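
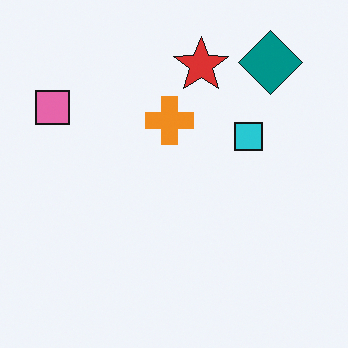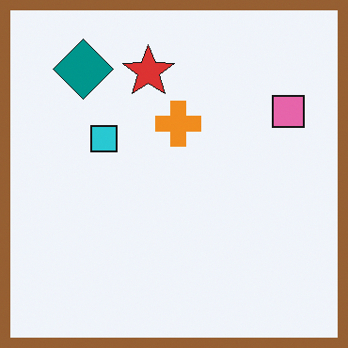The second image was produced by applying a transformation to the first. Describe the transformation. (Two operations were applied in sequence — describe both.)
Flipped horizontally (left ↔ right), then framed with a brown border.

The pink square is in the top-left of the first image and the top-right of the second — shapes on opposite sides of the vertical midline have swapped in a mirror flip. A solid brown frame runs around the edge of the second image, with the content slightly shrunk inside it.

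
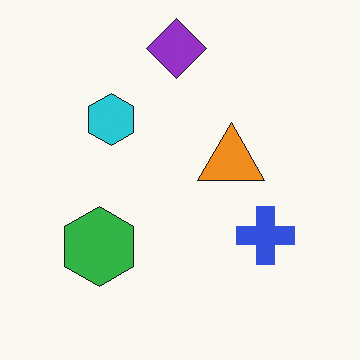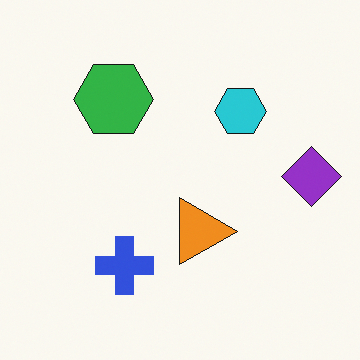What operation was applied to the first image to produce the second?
The image was rotated 90° clockwise.

The purple diamond sits in the top of the first image and the right of the second — consistent with a whole-image 90° clockwise rotation.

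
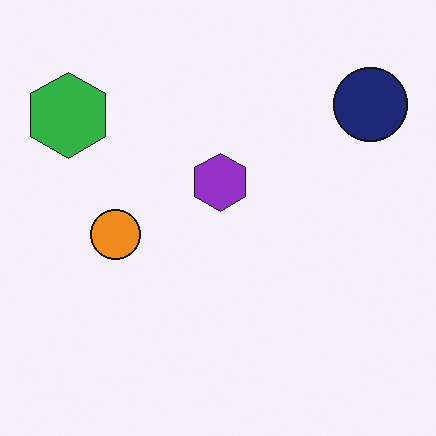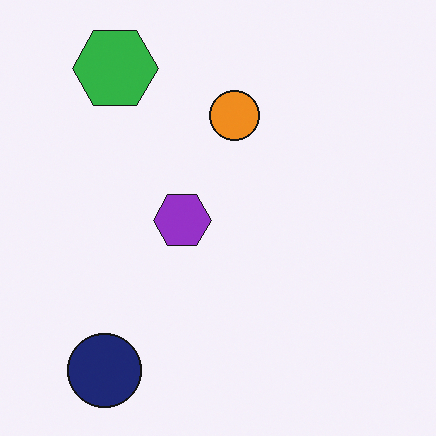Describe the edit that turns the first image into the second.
This is the original image transposed (reflected across the top-left ↔ bottom-right diagonal).

Shapes have swapped their row and column positions — what was in the top-right is now in the bottom-left — a diagonal reflection.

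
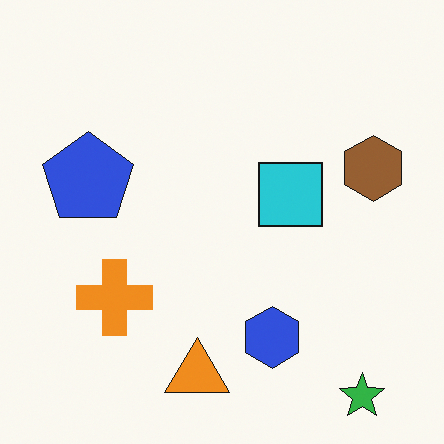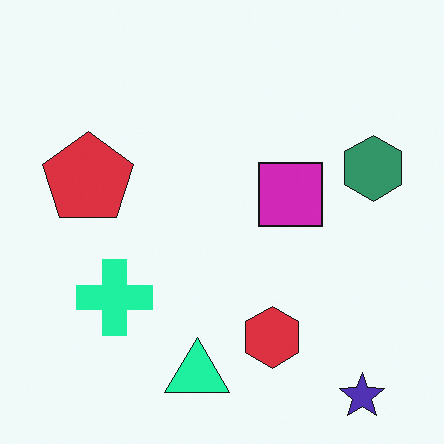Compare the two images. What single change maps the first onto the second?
The image was hue-shifted through roughly a third of the color wheel.

Every shape's color has rotated by the same amount around the hue wheel — a uniform hue shift.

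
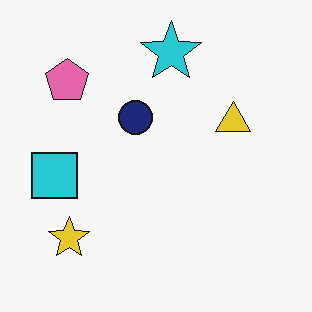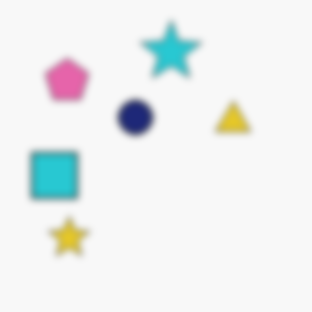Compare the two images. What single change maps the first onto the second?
The transformation is: moderately blurred.

Shape edges and outlines are uniformly softened across the whole image.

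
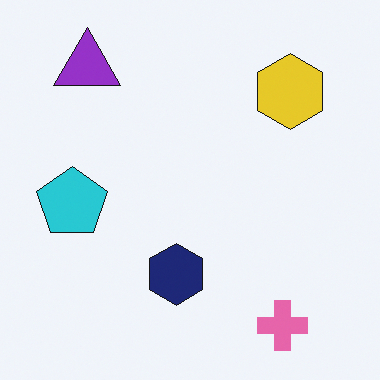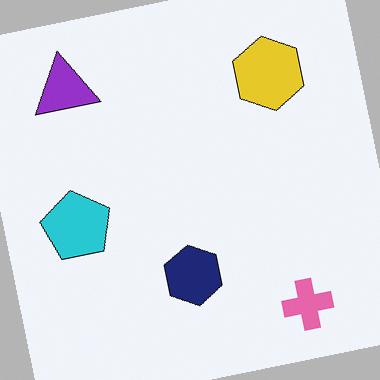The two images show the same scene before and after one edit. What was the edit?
The transformation is: rotated counter-clockwise by a few degrees.

Every shape is tilted by the same angle and the image corners show triangular fill wedges — a whole-image rotation by a non-right angle.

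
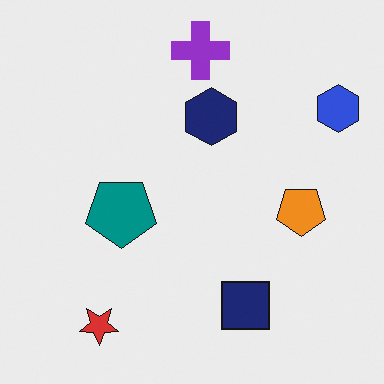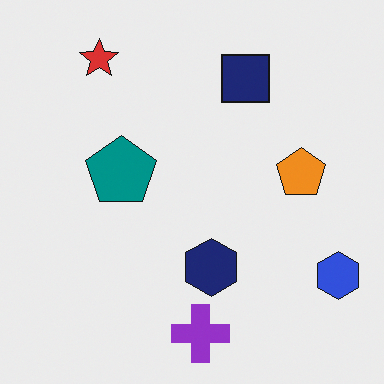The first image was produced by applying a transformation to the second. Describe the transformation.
It was flipped vertically (top ↔ bottom).

The purple cross is in the bottom of the second image and the top of the first — shapes on opposite sides of the horizontal midline have swapped in a mirror flip.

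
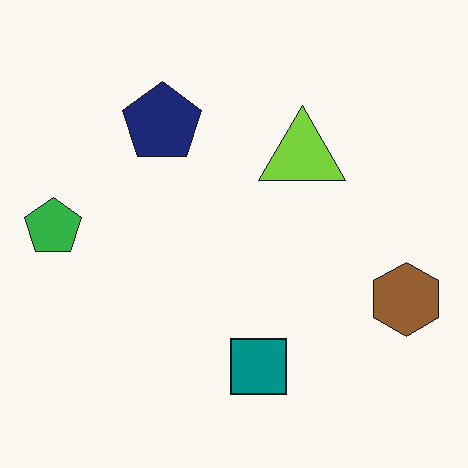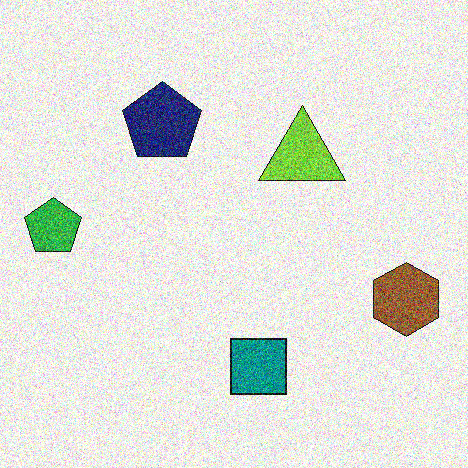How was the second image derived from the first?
The transformation is: degraded with strong gaussian noise.

Random speckle covers the whole image, including the flat background.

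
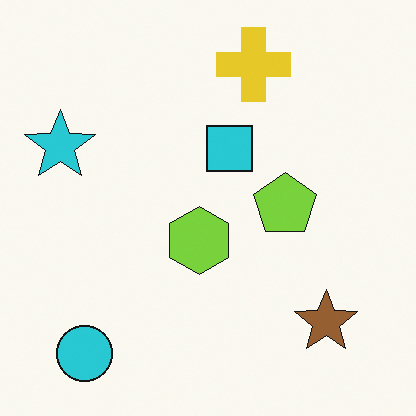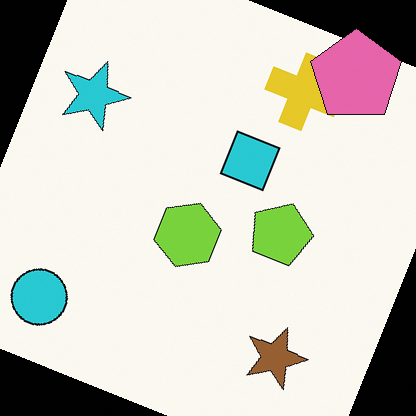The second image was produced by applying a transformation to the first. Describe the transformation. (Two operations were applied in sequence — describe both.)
It was rotated clockwise by a moderate amount, then overlaid with an additional pink pentagon.

Every shape is tilted by the same angle and the image corners show triangular fill wedges — a whole-image rotation by a non-right angle. A pink pentagon appears in the second image that is absent from the first.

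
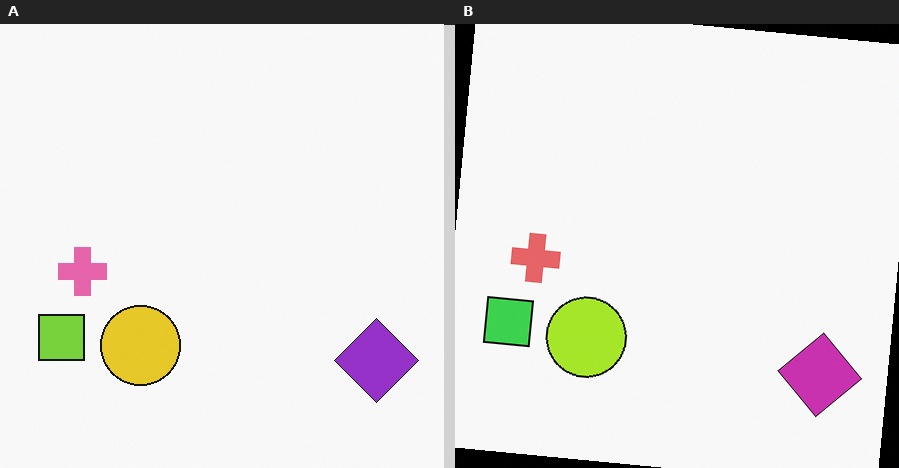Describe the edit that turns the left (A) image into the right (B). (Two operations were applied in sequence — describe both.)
The image was hue-shifted slightly, then rotated clockwise by a small amount.

Every shape's color has rotated by the same amount around the hue wheel — a uniform hue shift. Every shape is tilted by the same angle and the image corners show triangular fill wedges — a whole-image rotation by a non-right angle.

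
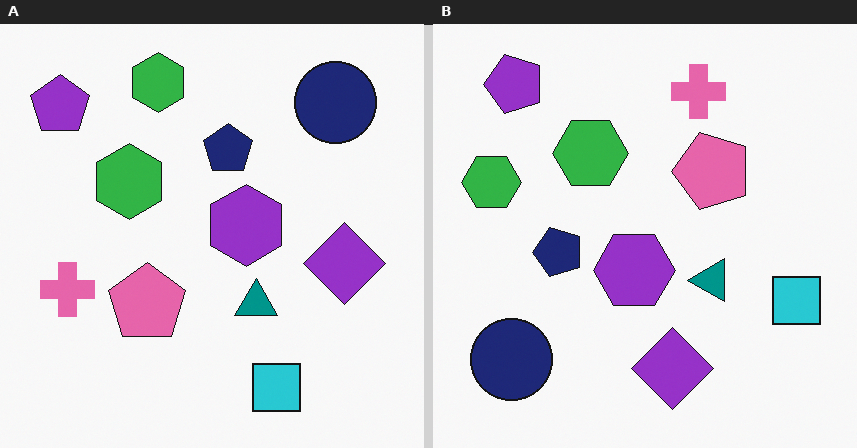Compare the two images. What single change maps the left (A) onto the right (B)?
The image was transposed (reflected across the top-left ↔ bottom-right diagonal).

Shapes have swapped their row and column positions — what was in the top-right is now in the bottom-left — a diagonal reflection.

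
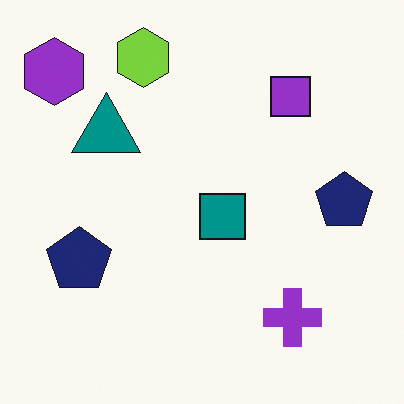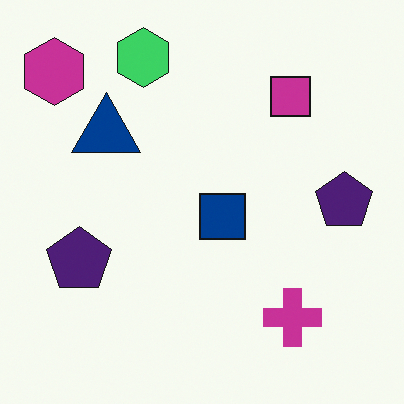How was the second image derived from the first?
It was hue-shifted slightly.

Every shape's color has rotated by the same amount around the hue wheel — a uniform hue shift.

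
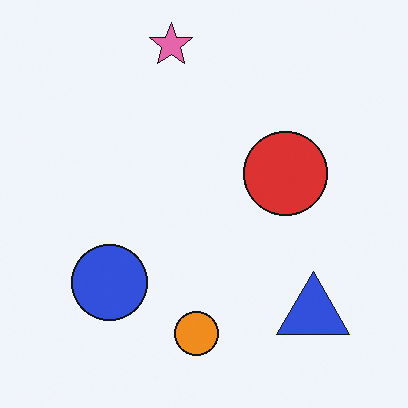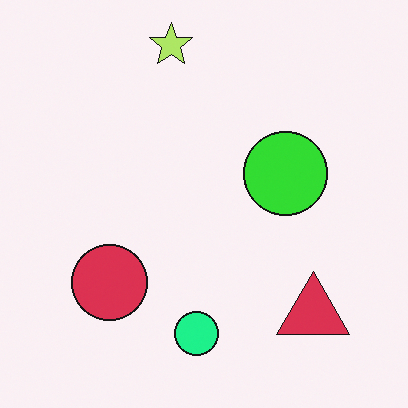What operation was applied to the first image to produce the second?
The second image is the first hue-shifted by a moderate amount.

Every shape's color has rotated by the same amount around the hue wheel — a uniform hue shift.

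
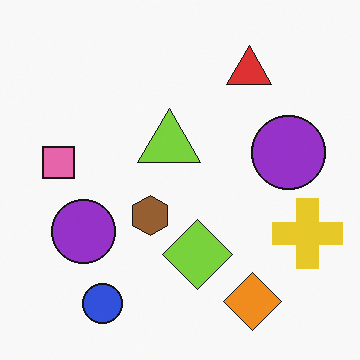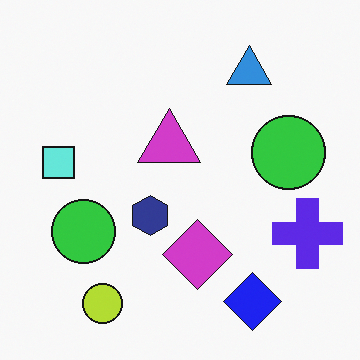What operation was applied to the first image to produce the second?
This is the original image hue-shifted by a large amount.

Every shape's color has rotated by the same amount around the hue wheel — a uniform hue shift.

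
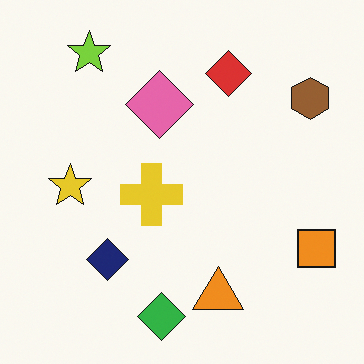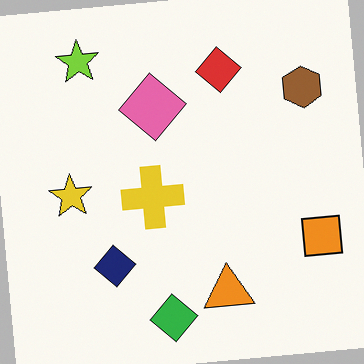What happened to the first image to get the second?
The second image is the first rotated counter-clockwise by a few degrees.

Every shape is tilted by the same angle and the image corners show triangular fill wedges — a whole-image rotation by a non-right angle.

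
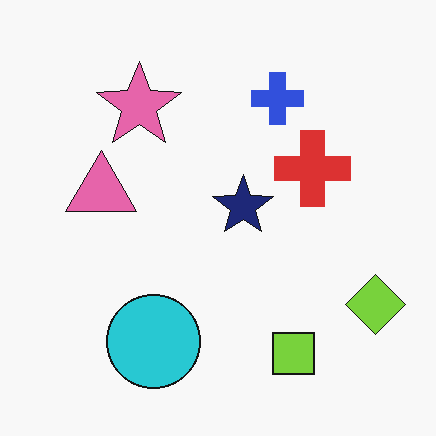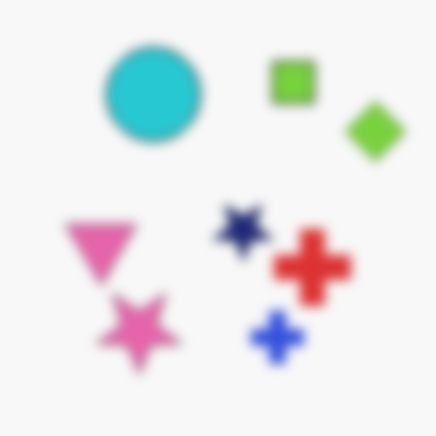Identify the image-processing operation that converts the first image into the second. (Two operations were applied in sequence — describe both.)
It was flipped vertically (top ↔ bottom), then strongly gaussian-blurred.

The lime square is in the bottom-right of the first image and the top-right of the second — shapes on opposite sides of the horizontal midline have swapped in a mirror flip. Shape edges and outlines are uniformly softened across the whole image.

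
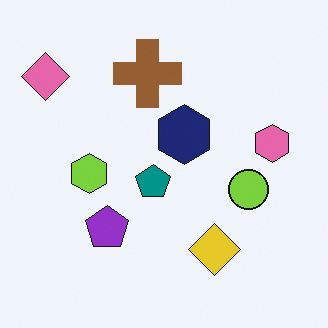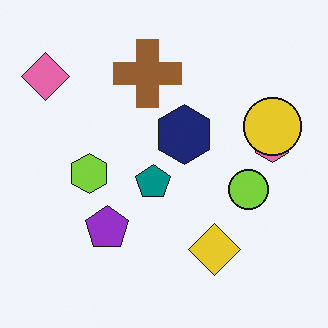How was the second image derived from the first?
This is the original image overlaid with an additional yellow circle.

A yellow circle appears in the second image that is absent from the first.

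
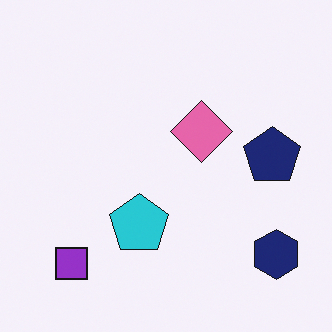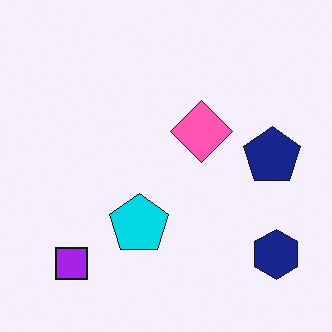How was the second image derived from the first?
The image was slightly oversaturated.

All colors are more vivid — a global saturation change.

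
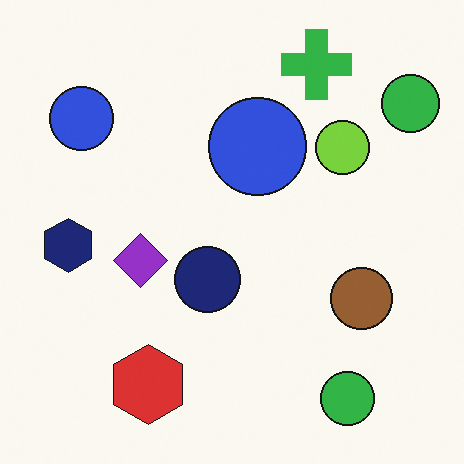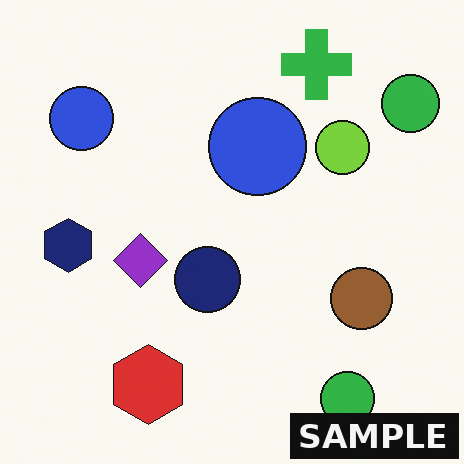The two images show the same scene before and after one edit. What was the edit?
The transformation is: watermarked with the text "SAMPLE" in the lower-right corner.

A dark label reading "SAMPLE" appears in the lower-right corner.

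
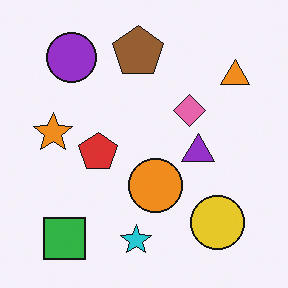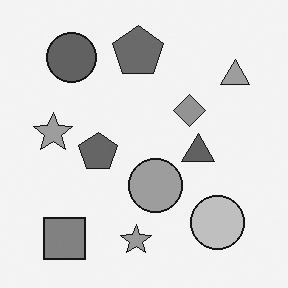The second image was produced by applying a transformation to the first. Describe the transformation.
It was converted to grayscale.

All color is removed — every shape is now a shade of grey.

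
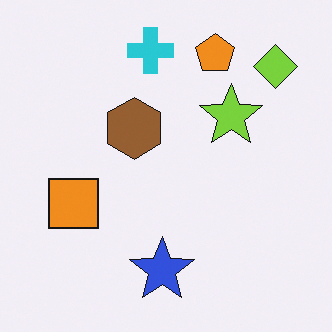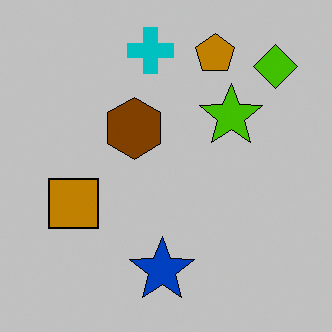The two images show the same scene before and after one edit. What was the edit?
This is the original image heavily posterized to just a handful of flat colors.

Each flat color has snapped to a coarser quantized level — most visibly, the near-white background has dropped to a flat grey.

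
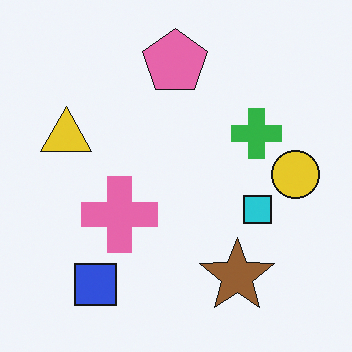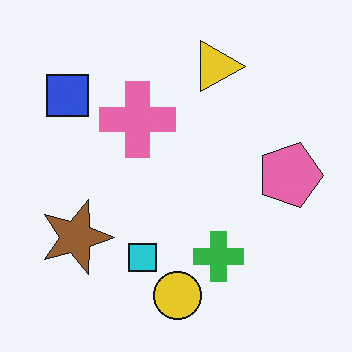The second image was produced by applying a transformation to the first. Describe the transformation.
It was rotated 90° clockwise.

The blue square sits in the bottom-left of the first image and the top-left of the second — consistent with a whole-image 90° clockwise rotation.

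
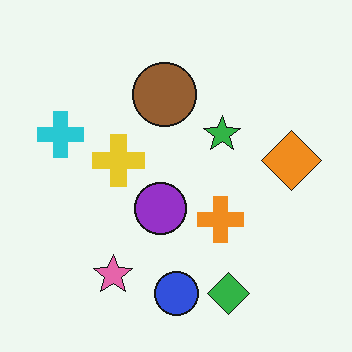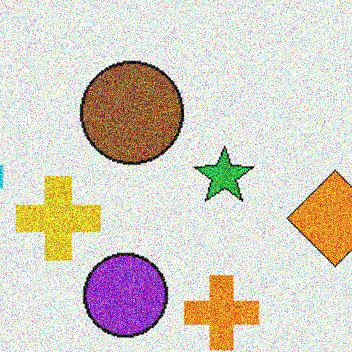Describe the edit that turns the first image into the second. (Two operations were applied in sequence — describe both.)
This is the original image cropped slightly and scaled back up, then degraded with strong gaussian noise.

The visible shapes are larger and the field of view is narrower; shapes near the original edges may be partly or wholly outside the frame — a crop-and-rescale. Random speckle covers the whole image, including the flat background.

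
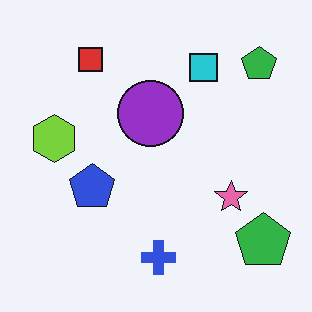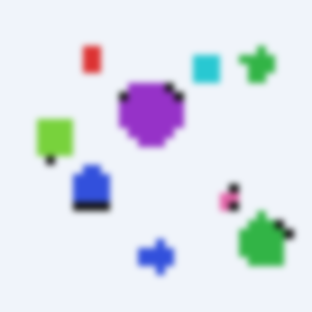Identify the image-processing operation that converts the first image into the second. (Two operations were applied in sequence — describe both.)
It was coarsely pixelated, then moderately blurred.

Shapes are reduced to large square blocks; fine edges and outlines are lost — a downscale-then-upscale (mosaic) effect. Shape edges and outlines are uniformly softened across the whole image.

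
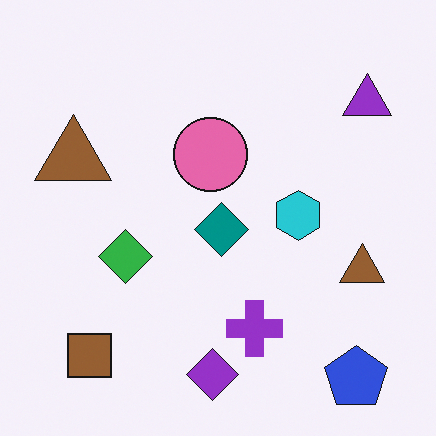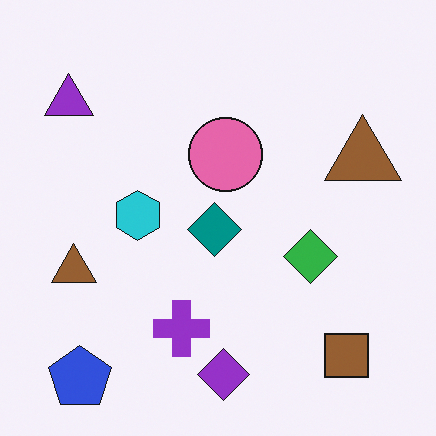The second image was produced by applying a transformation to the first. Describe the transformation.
The second image is the first flipped horizontally (left ↔ right).

The purple triangle is in the top-right of the first image and the top-left of the second — shapes on opposite sides of the vertical midline have swapped in a mirror flip.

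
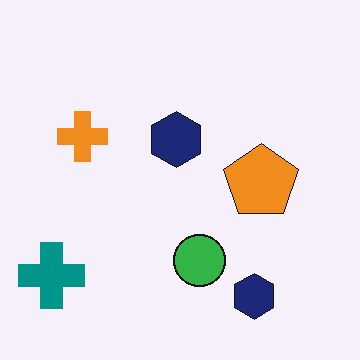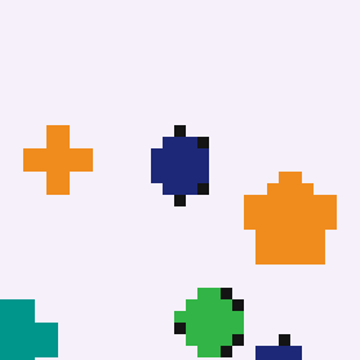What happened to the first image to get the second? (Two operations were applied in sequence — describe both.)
The image was heavily pixelated into large blocks, then cropped slightly and scaled back up.

Shapes are reduced to large square blocks; fine edges and outlines are lost — a downscale-then-upscale (mosaic) effect. The visible shapes are larger and the field of view is narrower; shapes near the original edges may be partly or wholly outside the frame — a crop-and-rescale.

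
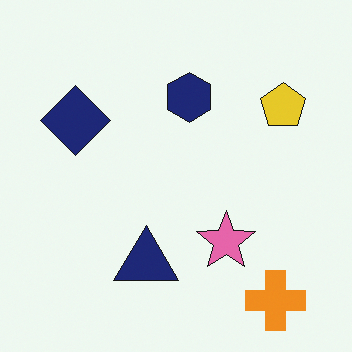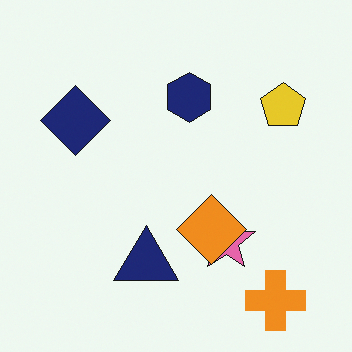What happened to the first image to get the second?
It was overlaid with an additional orange diamond.

An orange diamond appears in the second image that is absent from the first.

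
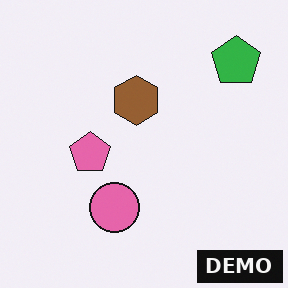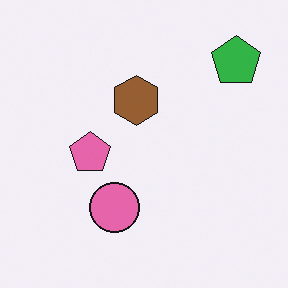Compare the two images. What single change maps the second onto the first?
Watermarked with the text "DEMO" in the lower-right corner.

A dark label reading "DEMO" appears in the lower-right corner.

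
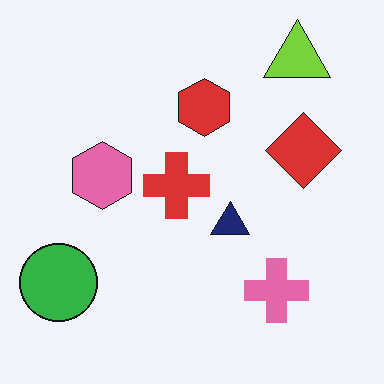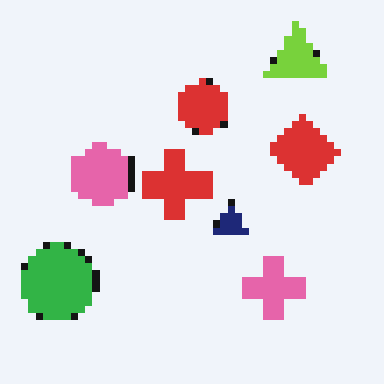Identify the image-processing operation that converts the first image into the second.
Moderately pixelated.

Shapes are reduced to large square blocks; fine edges and outlines are lost — a downscale-then-upscale (mosaic) effect.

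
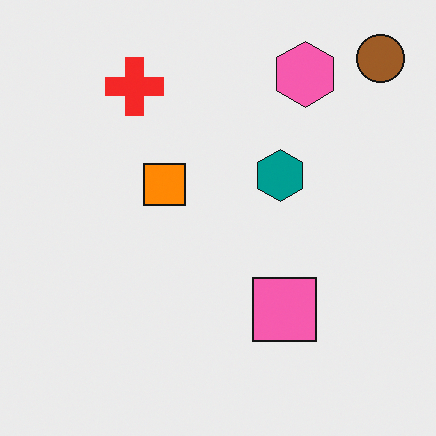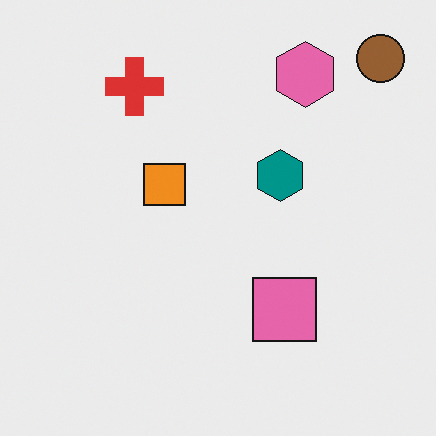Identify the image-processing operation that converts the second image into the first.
The image was slightly oversaturated.

All colors are more vivid — a global saturation change.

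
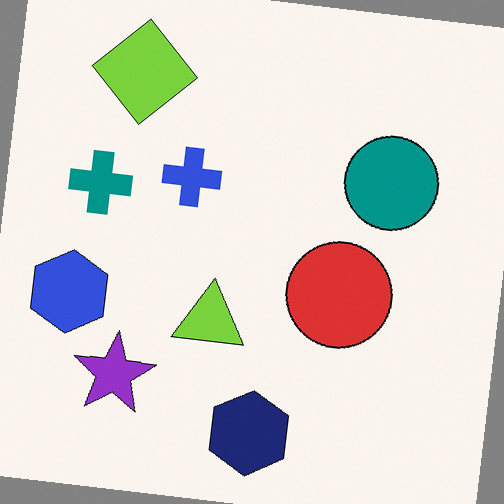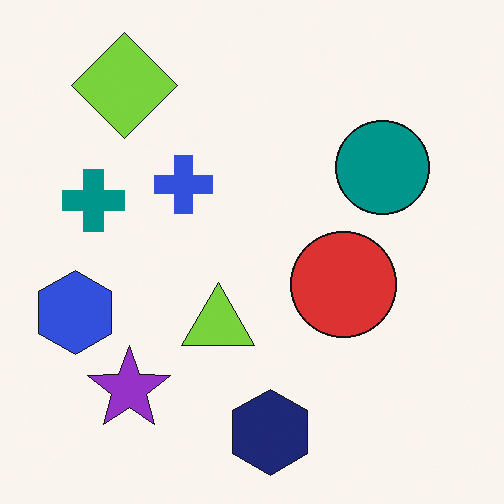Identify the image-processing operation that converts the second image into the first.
Rotated clockwise by a small amount.

Every shape is tilted by the same angle and the image corners show triangular fill wedges — a whole-image rotation by a non-right angle.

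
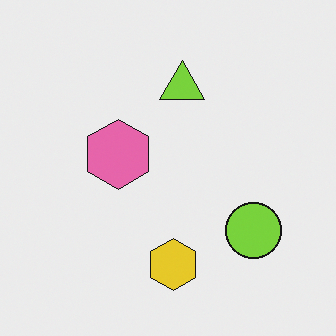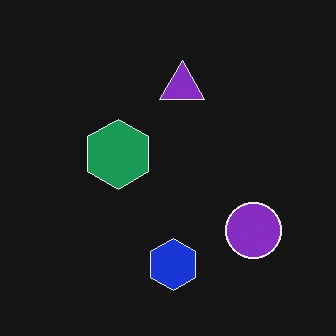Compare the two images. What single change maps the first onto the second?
Color-inverted (negative).

The light background has become dark and every shape's color is its complement — a photographic negative.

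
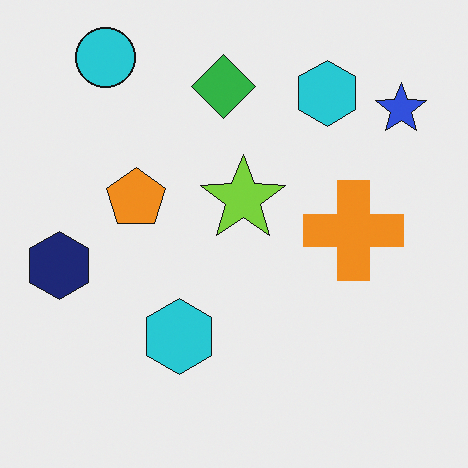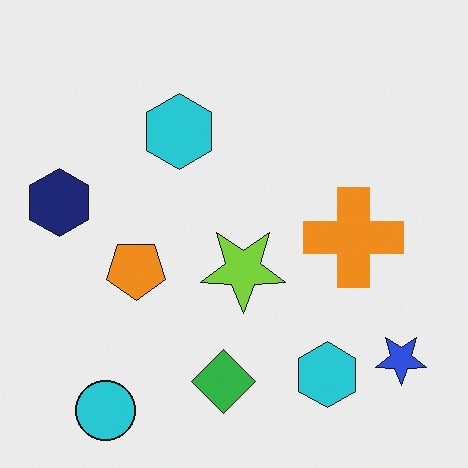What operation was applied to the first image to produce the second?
The image was flipped vertically (top ↔ bottom).

The cyan circle is in the top-left of the first image and the bottom-left of the second — shapes on opposite sides of the horizontal midline have swapped in a mirror flip.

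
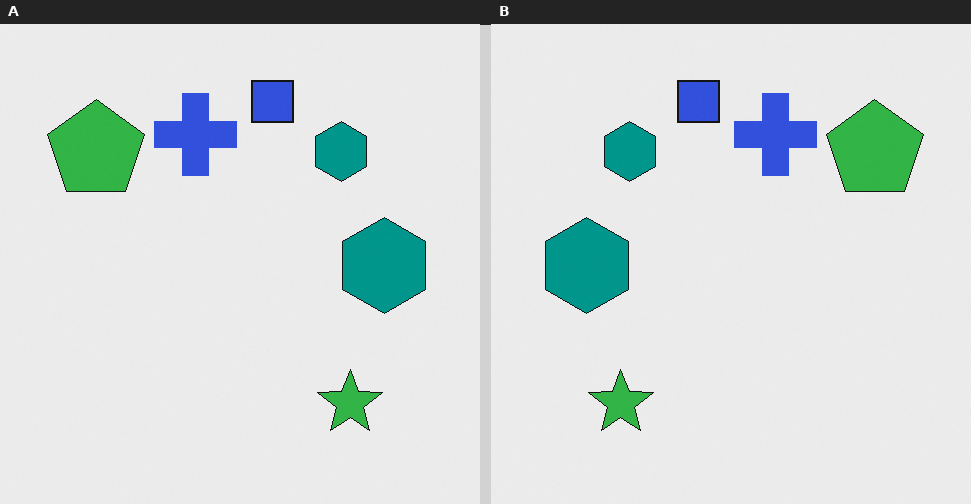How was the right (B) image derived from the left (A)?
The transformation is: flipped horizontally (left ↔ right).

The green pentagon is in the top-left of the left (A) image and the top-right of the right (B) — shapes on opposite sides of the vertical midline have swapped in a mirror flip.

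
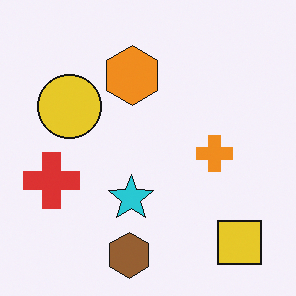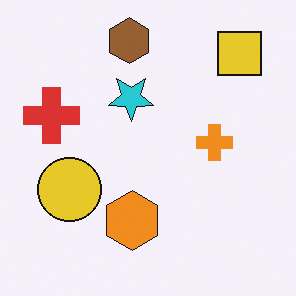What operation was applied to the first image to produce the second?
It was flipped vertically (top ↔ bottom).

The brown hexagon is in the bottom of the first image and the top of the second — shapes on opposite sides of the horizontal midline have swapped in a mirror flip.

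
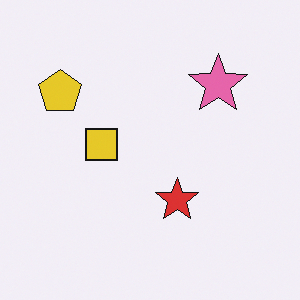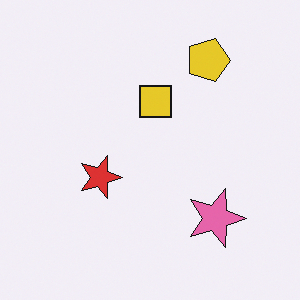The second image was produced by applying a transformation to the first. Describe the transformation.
The image was rotated 90° clockwise.

The yellow pentagon sits in the top-left of the first image and the top-right of the second — consistent with a whole-image 90° clockwise rotation.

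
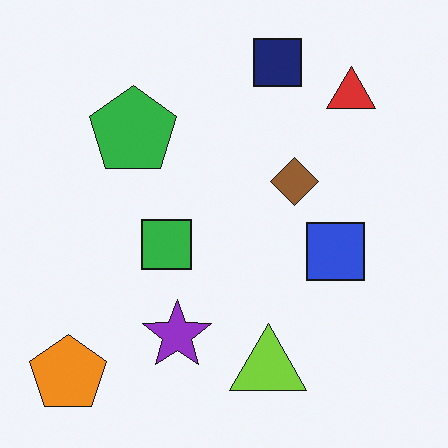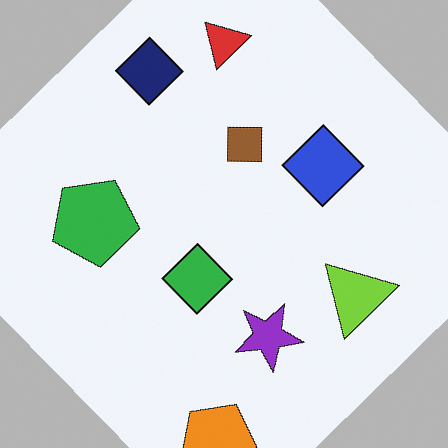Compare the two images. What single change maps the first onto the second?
Rotated counter-clockwise by a large amount — several tens of degrees.

Every shape is tilted by the same angle and the image corners show triangular fill wedges — a whole-image rotation by a non-right angle.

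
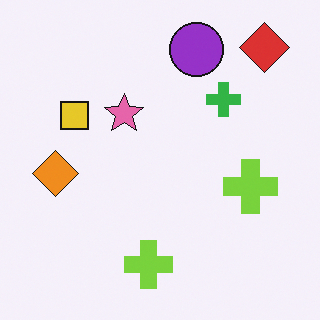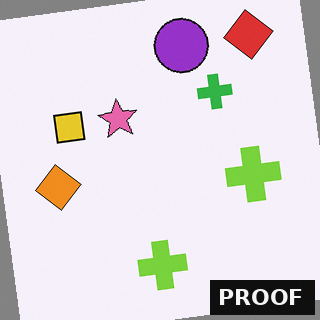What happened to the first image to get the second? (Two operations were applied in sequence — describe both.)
It was rotated counter-clockwise by a few degrees, then watermarked with the text "PROOF" in the lower-right corner.

Every shape is tilted by the same angle and the image corners show triangular fill wedges — a whole-image rotation by a non-right angle. A dark label reading "PROOF" appears in the lower-right corner.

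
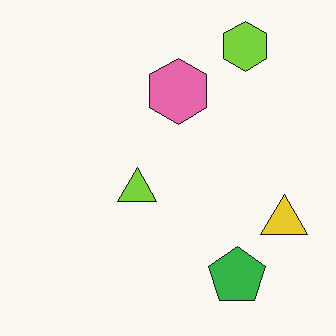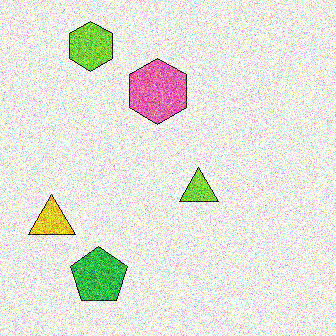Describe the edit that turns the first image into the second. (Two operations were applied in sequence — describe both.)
This is the original image flipped horizontally (left ↔ right), then degraded with a thick layer of grain.

The yellow triangle is in the right of the first image and the left of the second — shapes on opposite sides of the vertical midline have swapped in a mirror flip. Random speckle covers the whole image, including the flat background.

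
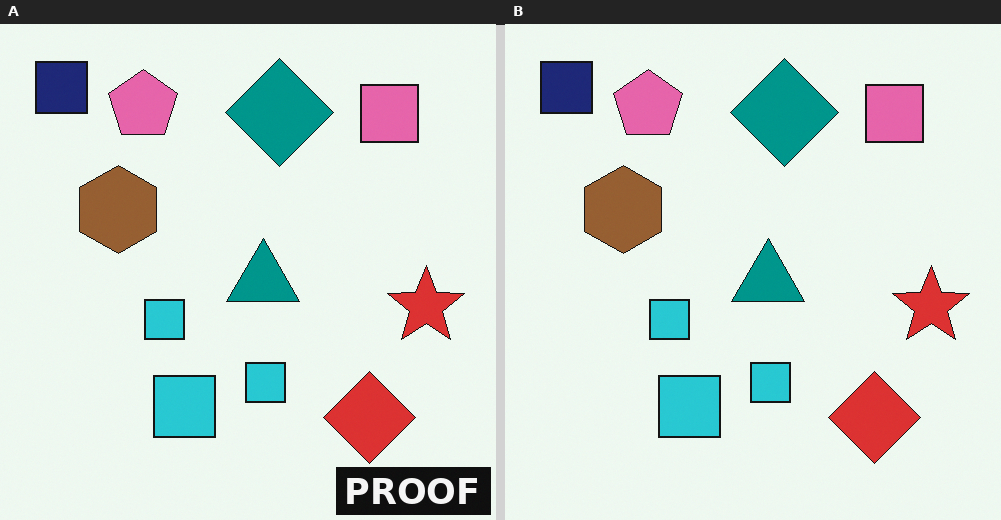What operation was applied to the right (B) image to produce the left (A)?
The transformation is: watermarked with the text "PROOF" in the lower-right corner.

A dark label reading "PROOF" appears in the lower-right corner.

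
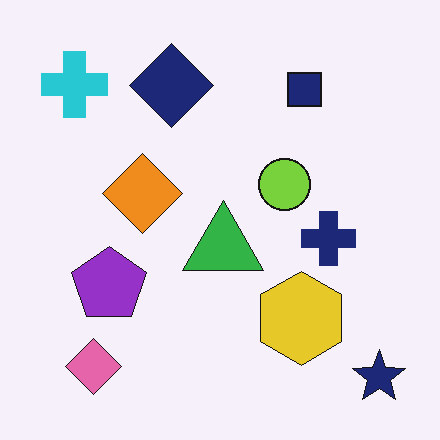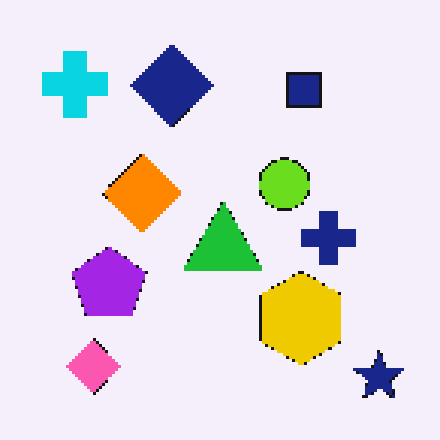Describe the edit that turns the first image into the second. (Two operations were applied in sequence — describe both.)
The second image is the first lightly pixelated (a mild mosaic effect), then slightly oversaturated.

Shapes are reduced to large square blocks; fine edges and outlines are lost — a downscale-then-upscale (mosaic) effect. All colors are more vivid — a global saturation change.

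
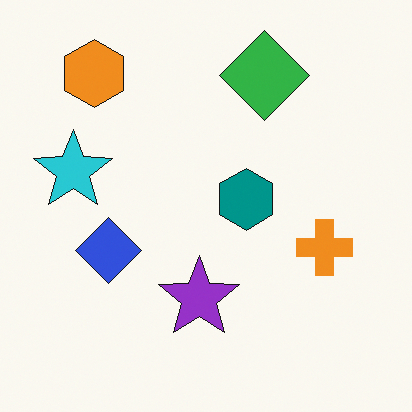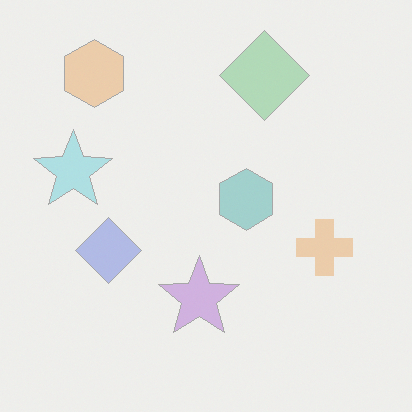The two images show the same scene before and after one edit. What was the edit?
Given much lower contrast.

Tones are pushed toward mid-grey across the whole image — a global contrast change.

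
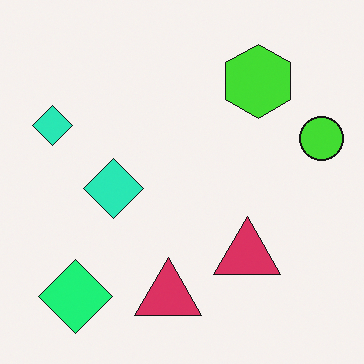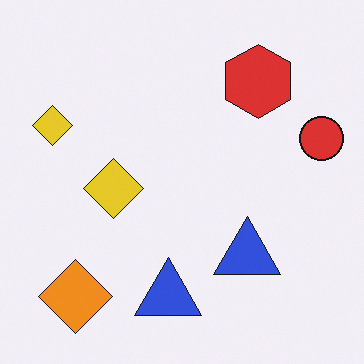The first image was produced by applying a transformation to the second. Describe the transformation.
Hue-shifted noticeably.

Every shape's color has rotated by the same amount around the hue wheel — a uniform hue shift.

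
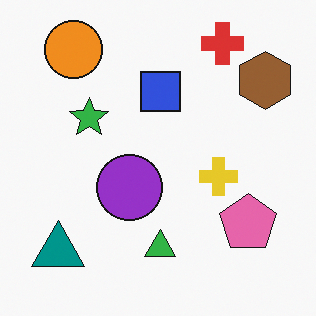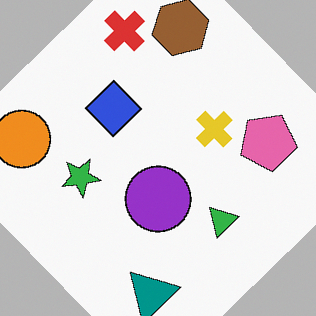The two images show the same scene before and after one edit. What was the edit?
The second image is the first rotated counter-clockwise by a large amount — several tens of degrees.

Every shape is tilted by the same angle and the image corners show triangular fill wedges — a whole-image rotation by a non-right angle.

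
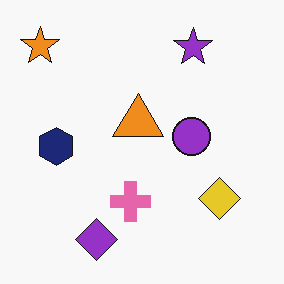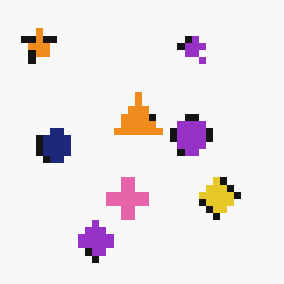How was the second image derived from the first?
The transformation is: moderately pixelated.

Shapes are reduced to large square blocks; fine edges and outlines are lost — a downscale-then-upscale (mosaic) effect.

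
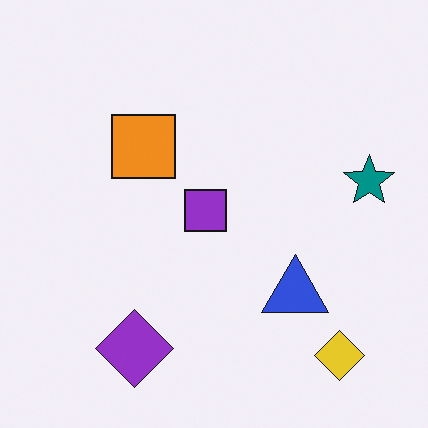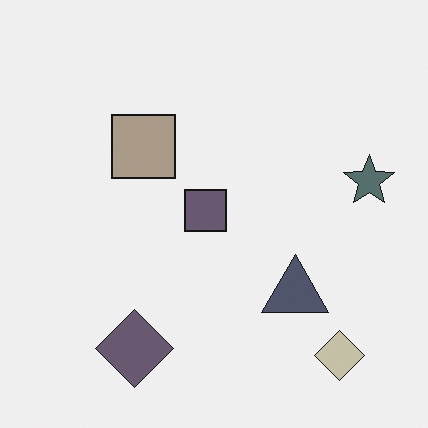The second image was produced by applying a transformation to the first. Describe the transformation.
This is the original image made much more muted (saturation change).

All colors are more muted and greyish — a global saturation change.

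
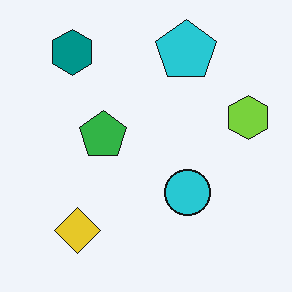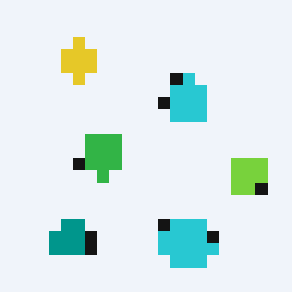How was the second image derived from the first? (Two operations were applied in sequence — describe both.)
It was flipped vertically (top ↔ bottom), then heavily pixelated into large blocks.

The cyan pentagon is in the top of the first image and the bottom of the second — shapes on opposite sides of the horizontal midline have swapped in a mirror flip. Shapes are reduced to large square blocks; fine edges and outlines are lost — a downscale-then-upscale (mosaic) effect.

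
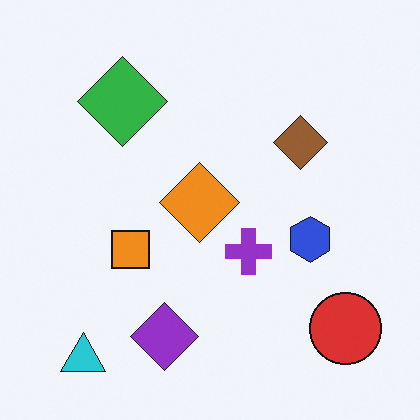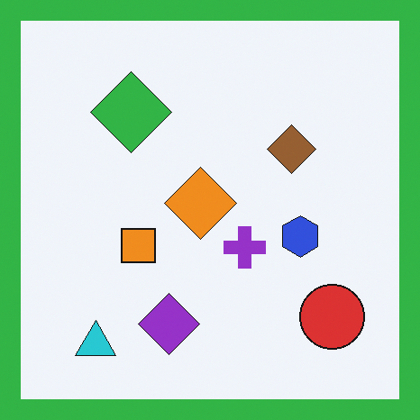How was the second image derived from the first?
The image was framed with a green border.

A solid green frame runs around the edge of the second image, with the content slightly shrunk inside it.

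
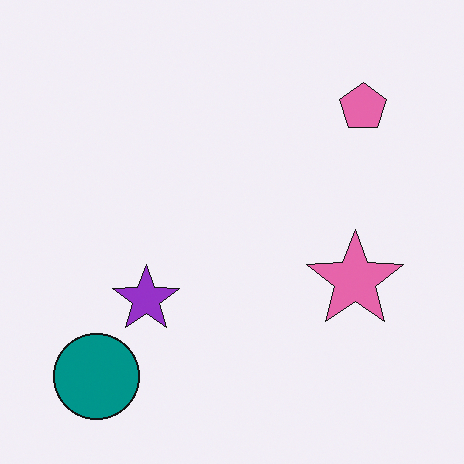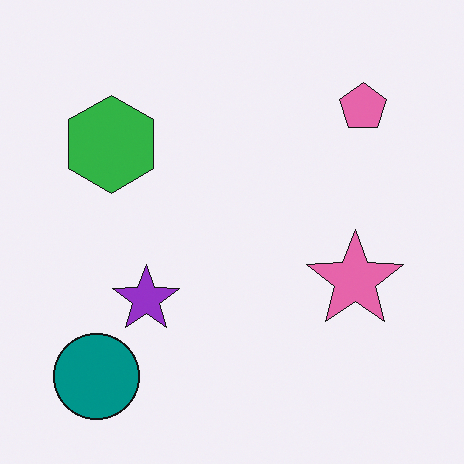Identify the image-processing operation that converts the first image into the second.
The transformation is: overlaid with an additional green hexagon.

A green hexagon appears in the second image that is absent from the first.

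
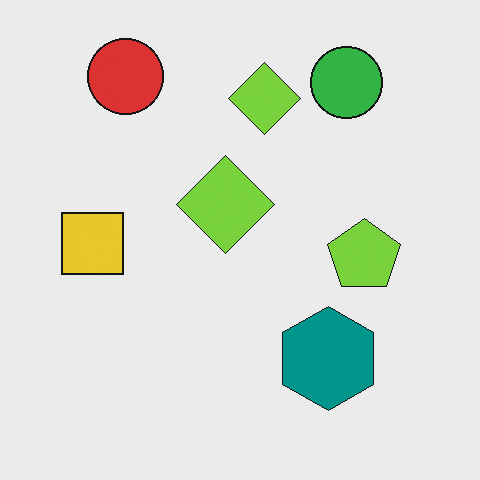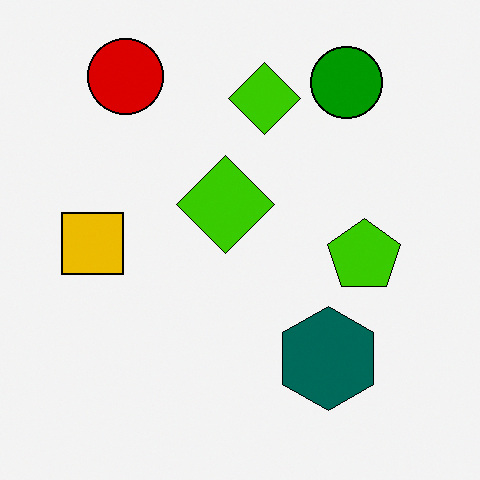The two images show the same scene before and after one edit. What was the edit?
The image was boosted in contrast.

Tones are pushed away from mid-grey across the whole image — a global contrast change.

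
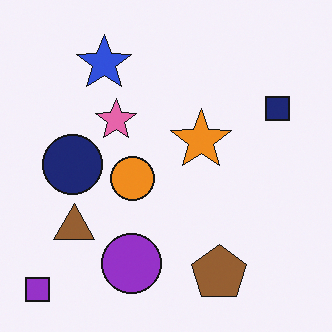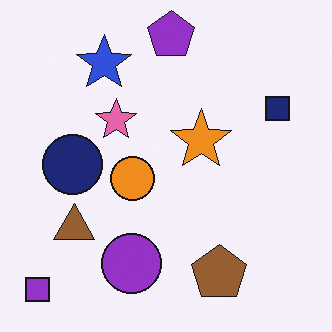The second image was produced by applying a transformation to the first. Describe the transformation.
The image was overlaid with an additional purple pentagon.

A purple pentagon appears in the second image that is absent from the first.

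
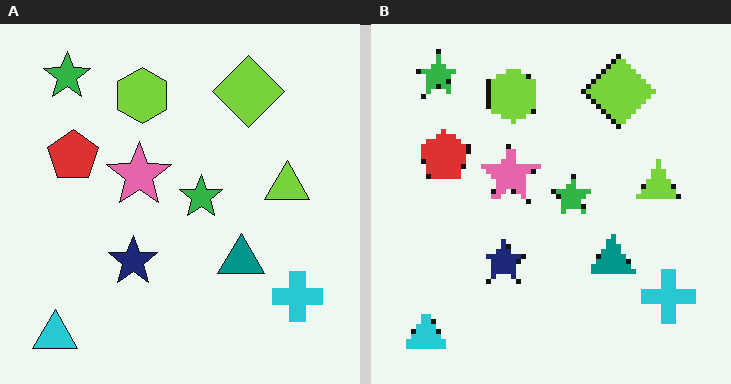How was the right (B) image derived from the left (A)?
The image was lightly pixelated (a mild mosaic effect).

Shapes are reduced to large square blocks; fine edges and outlines are lost — a downscale-then-upscale (mosaic) effect.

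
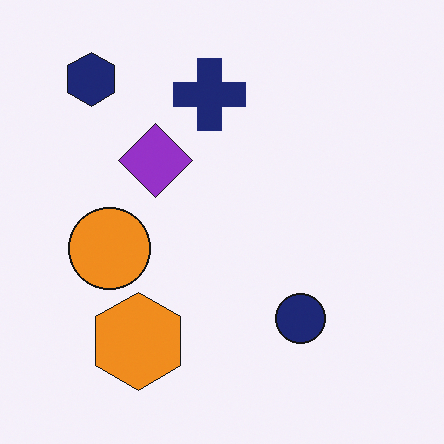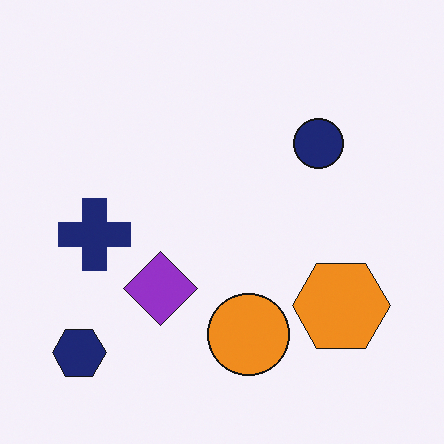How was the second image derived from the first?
The transformation is: rotated 90° counter-clockwise.

The navy hexagon sits in the top-left of the first image and the bottom-left of the second — consistent with a whole-image 90° counter-clockwise rotation.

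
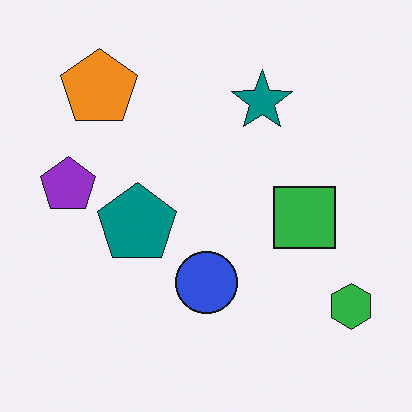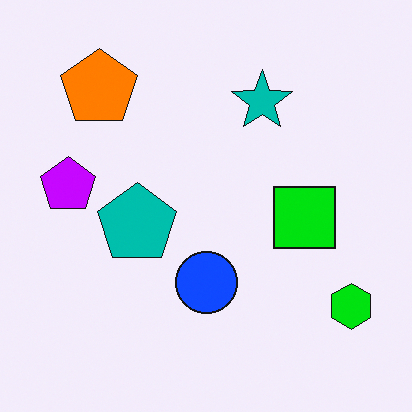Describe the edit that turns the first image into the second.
The transformation is: made much more vivid (saturation change).

All colors are more vivid — a global saturation change.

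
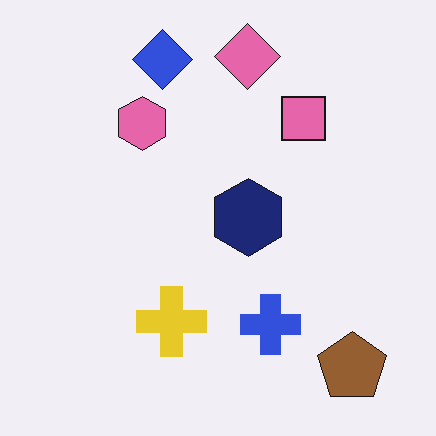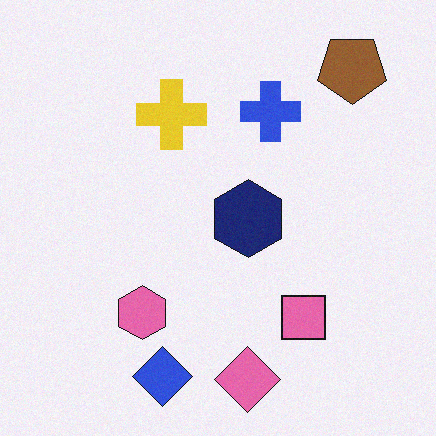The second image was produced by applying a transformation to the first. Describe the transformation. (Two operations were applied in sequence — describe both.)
The transformation is: flipped vertically (top ↔ bottom), then degraded with light additive noise.

The pink diamond is in the top of the first image and the bottom of the second — shapes on opposite sides of the horizontal midline have swapped in a mirror flip. Random speckle covers the whole image, including the flat background.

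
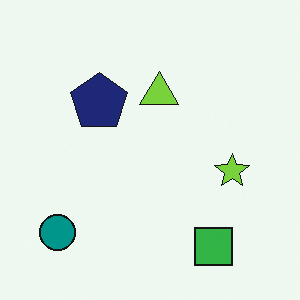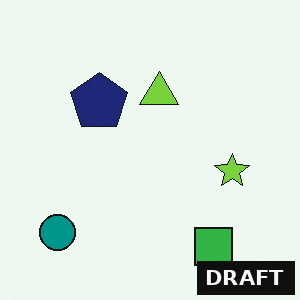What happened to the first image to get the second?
It was watermarked with the text "DRAFT" in the lower-right corner.

A dark label reading "DRAFT" appears in the lower-right corner.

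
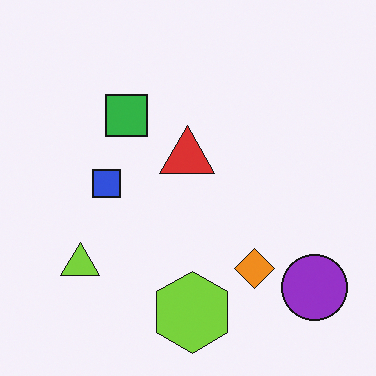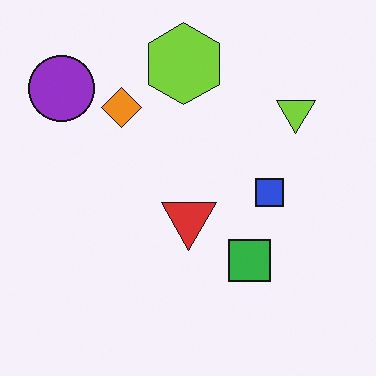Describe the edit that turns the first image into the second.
This is the original image rotated 180°.

The purple circle sits in the bottom-right of the first image and the top-left of the second — consistent with a whole-image 180° rotation.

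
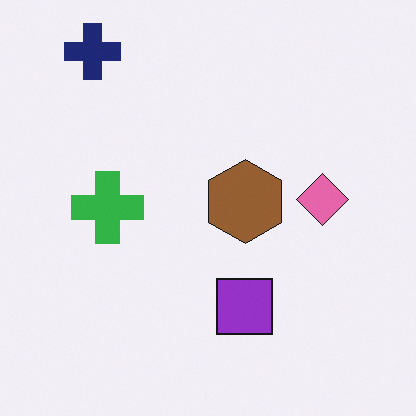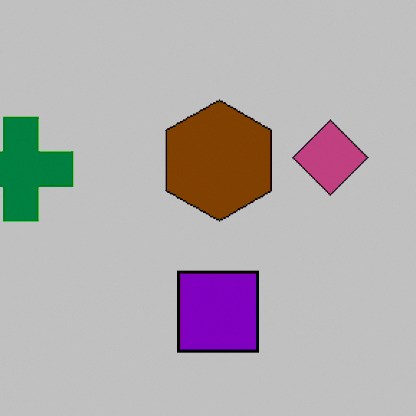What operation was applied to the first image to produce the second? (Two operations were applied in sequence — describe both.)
Cropped to a modestly smaller region and rescaled, then heavily posterized to just a handful of flat colors.

The visible shapes are larger and the field of view is narrower; shapes near the original edges may be partly or wholly outside the frame — a crop-and-rescale. Each flat color has snapped to a coarser quantized level — most visibly, the near-white background has dropped to a flat grey.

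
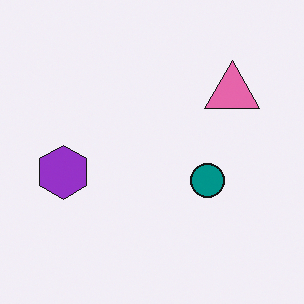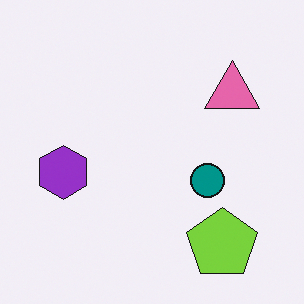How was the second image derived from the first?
The image was overlaid with an additional lime pentagon.

A lime pentagon appears in the second image that is absent from the first.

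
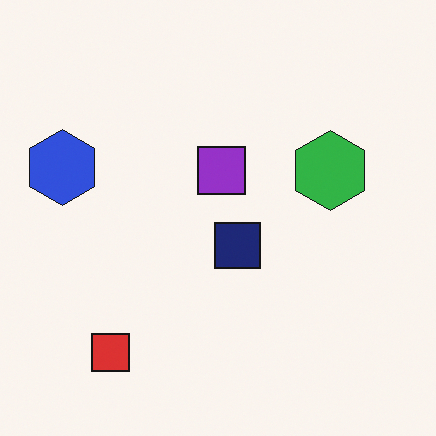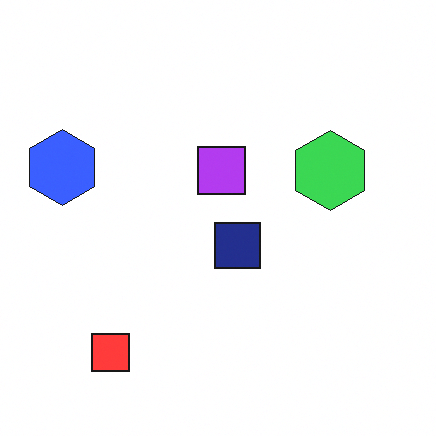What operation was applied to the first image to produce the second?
This is the original image slightly brightened.

Every pixel — background and shapes alike — is uniformly brightened.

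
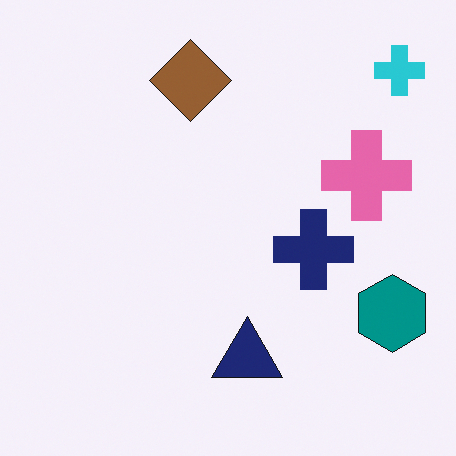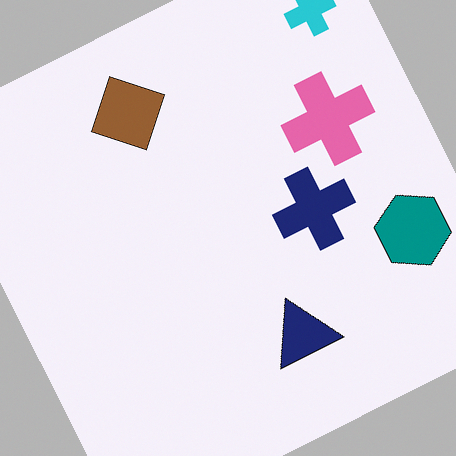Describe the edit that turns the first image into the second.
The image was rotated counter-clockwise by a clearly visible amount.

Every shape is tilted by the same angle and the image corners show triangular fill wedges — a whole-image rotation by a non-right angle.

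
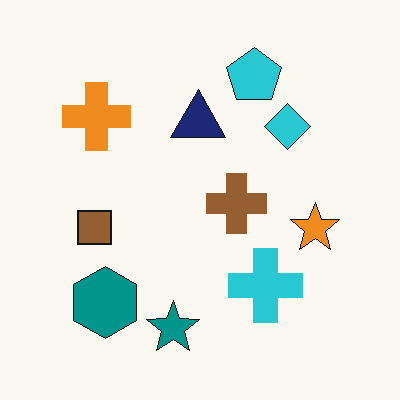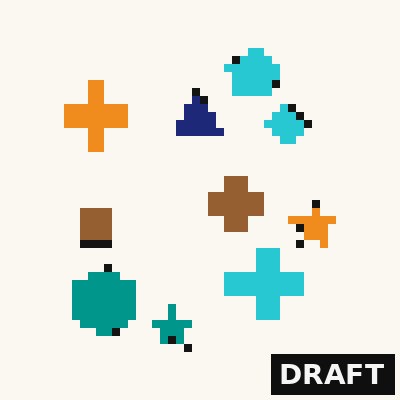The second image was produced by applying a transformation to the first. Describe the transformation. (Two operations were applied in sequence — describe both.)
This is the original image pixelated into visible square blocks, then watermarked with the text "DRAFT" in the lower-right corner.

Shapes are reduced to large square blocks; fine edges and outlines are lost — a downscale-then-upscale (mosaic) effect. A dark label reading "DRAFT" appears in the lower-right corner.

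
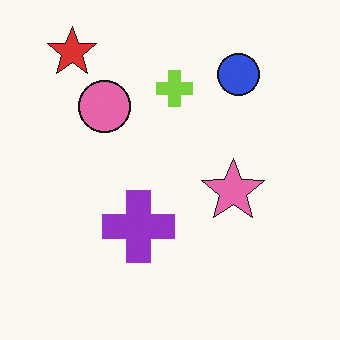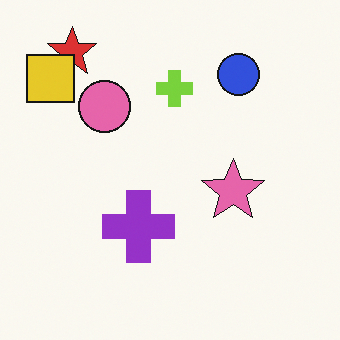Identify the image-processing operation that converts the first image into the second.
Overlaid with an additional yellow square.

A yellow square appears in the second image that is absent from the first.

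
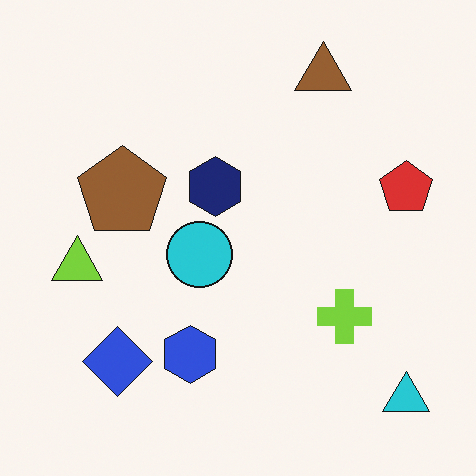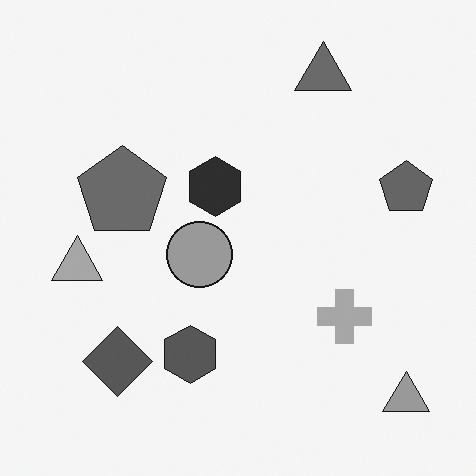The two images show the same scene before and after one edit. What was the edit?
The second image is the first converted to grayscale.

All color is removed — every shape is now a shade of grey.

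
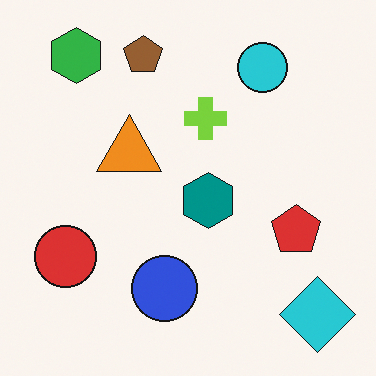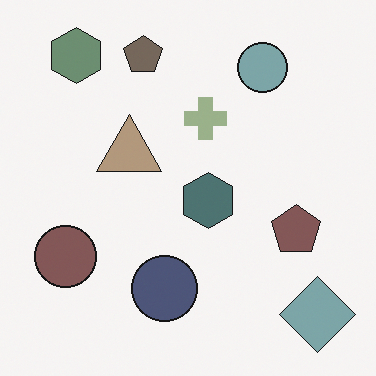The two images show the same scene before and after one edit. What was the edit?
Heavily desaturated.

All colors are more muted and greyish — a global saturation change.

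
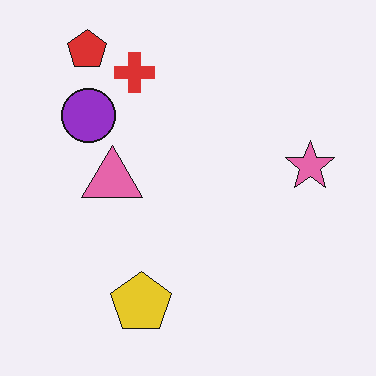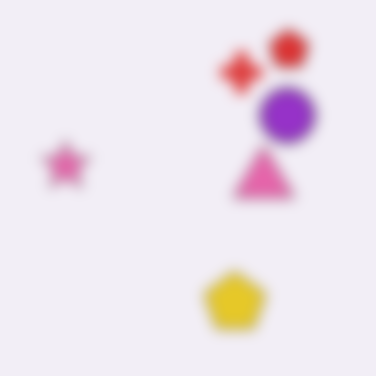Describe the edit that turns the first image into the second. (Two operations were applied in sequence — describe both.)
It was heavily blurred, then flipped horizontally (left ↔ right).

Shape edges and outlines are uniformly softened across the whole image. The pink star is in the right of the first image and the left of the second — shapes on opposite sides of the vertical midline have swapped in a mirror flip.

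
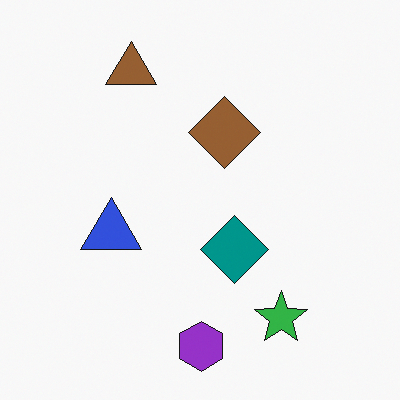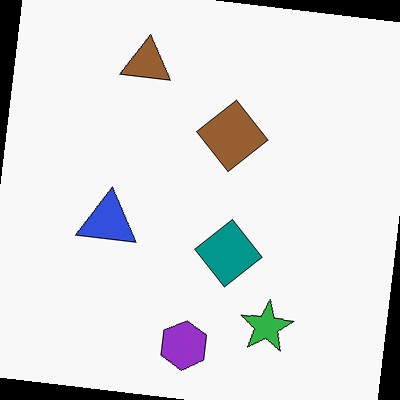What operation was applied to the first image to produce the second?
Rotated clockwise by a small amount.

Every shape is tilted by the same angle and the image corners show triangular fill wedges — a whole-image rotation by a non-right angle.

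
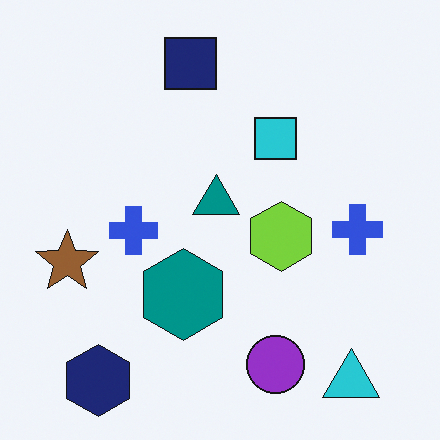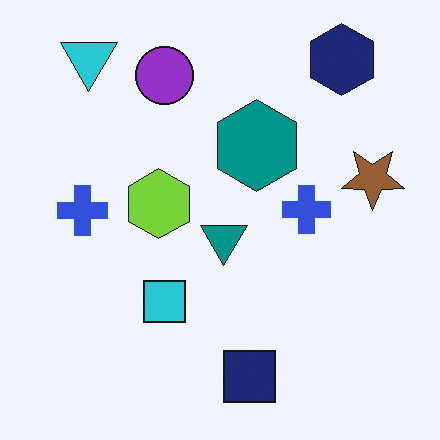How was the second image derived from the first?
The transformation is: rotated 180°.

The cyan triangle sits in the bottom-right of the first image and the top-left of the second — consistent with a whole-image 180° rotation.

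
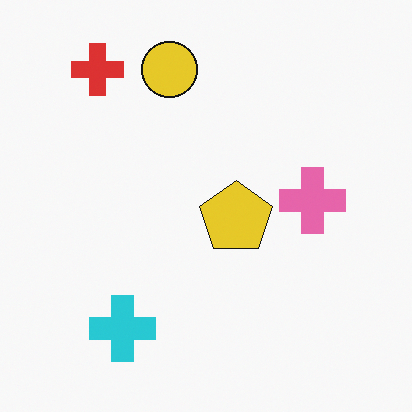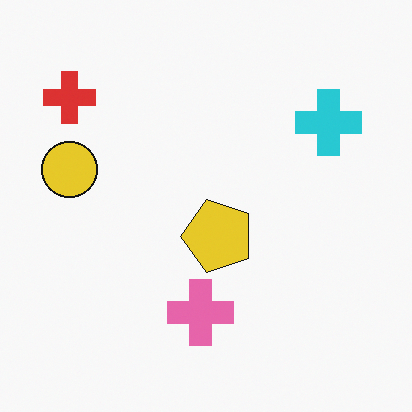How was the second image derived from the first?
It was transposed (reflected across the top-left ↔ bottom-right diagonal).

Shapes have swapped their row and column positions — what was in the top-right is now in the bottom-left — a diagonal reflection.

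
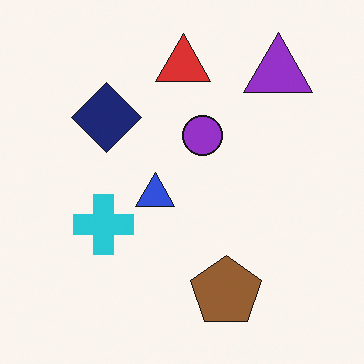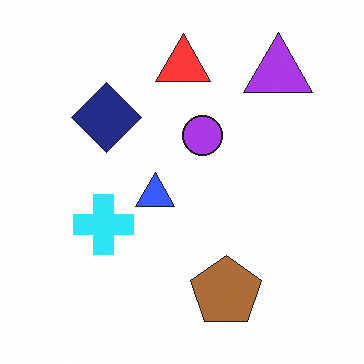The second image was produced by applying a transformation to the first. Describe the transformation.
The transformation is: brightened a little.

Every pixel — background and shapes alike — is uniformly brightened.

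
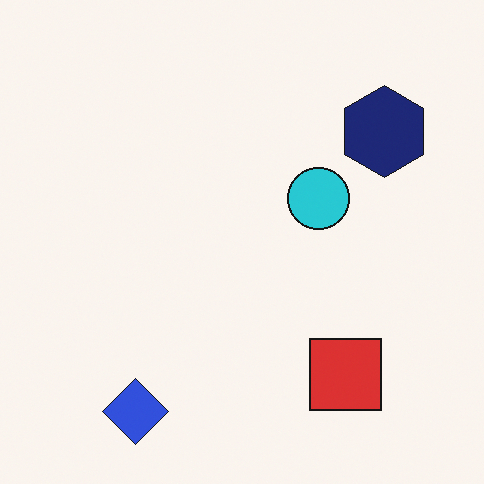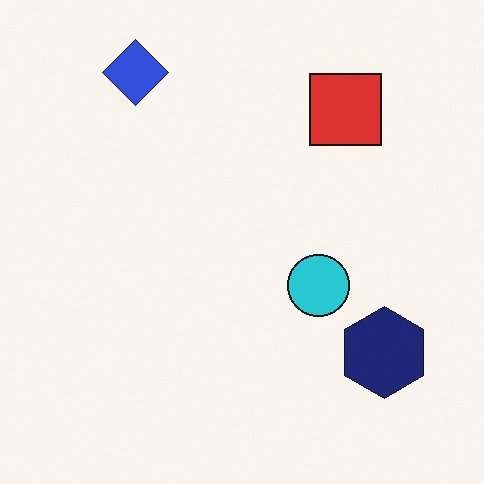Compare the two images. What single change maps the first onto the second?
This is the original image flipped vertically (top ↔ bottom).

The blue diamond is in the bottom-left of the first image and the top-left of the second — shapes on opposite sides of the horizontal midline have swapped in a mirror flip.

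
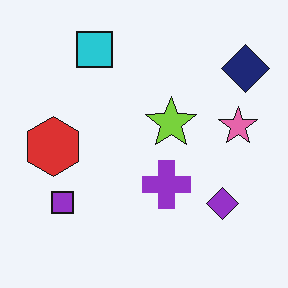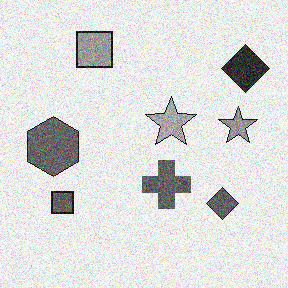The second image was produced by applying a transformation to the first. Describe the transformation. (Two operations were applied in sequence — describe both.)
The second image is the first converted to grayscale, then degraded with visible gaussian noise.

All color is removed — every shape is now a shade of grey. Random speckle covers the whole image, including the flat background.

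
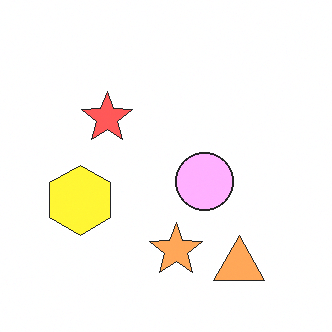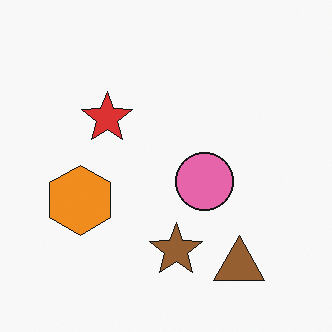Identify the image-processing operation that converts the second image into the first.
The transformation is: brightened a lot.

Every pixel — background and shapes alike — is uniformly brightened.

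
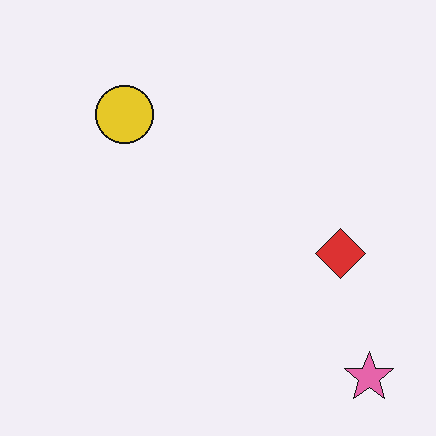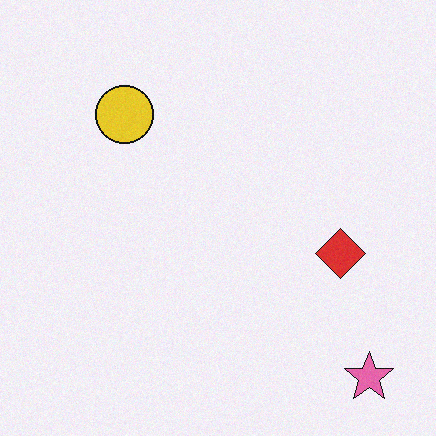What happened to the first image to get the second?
Degraded with light additive noise.

Random speckle covers the whole image, including the flat background.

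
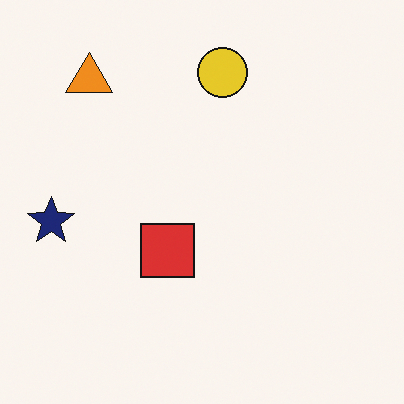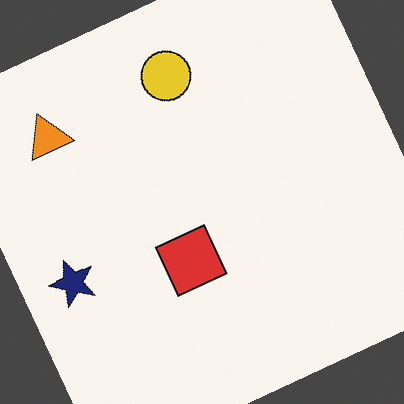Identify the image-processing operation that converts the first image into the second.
It was rotated counter-clockwise by a moderate amount.

Every shape is tilted by the same angle and the image corners show triangular fill wedges — a whole-image rotation by a non-right angle.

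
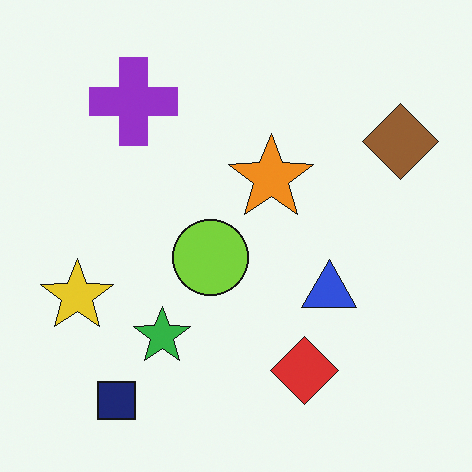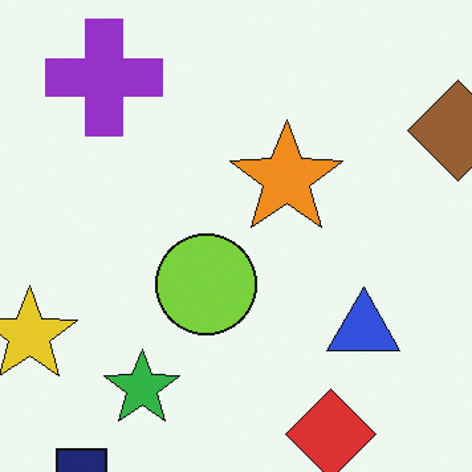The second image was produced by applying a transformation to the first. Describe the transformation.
This is the original image cropped slightly and scaled back up.

The visible shapes are larger and the field of view is narrower; shapes near the original edges may be partly or wholly outside the frame — a crop-and-rescale.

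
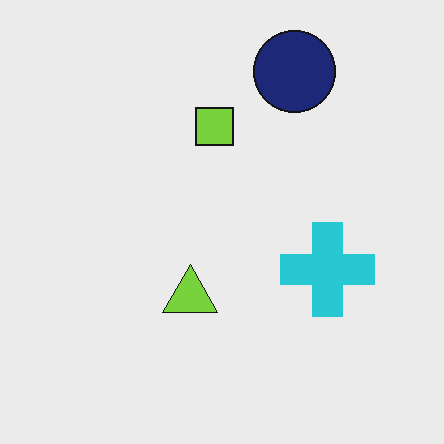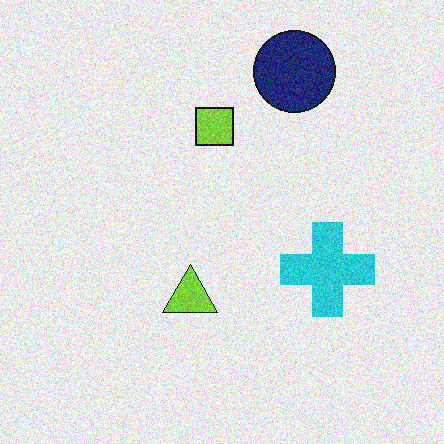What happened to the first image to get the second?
The image was degraded with moderate additive noise.

Random speckle covers the whole image, including the flat background.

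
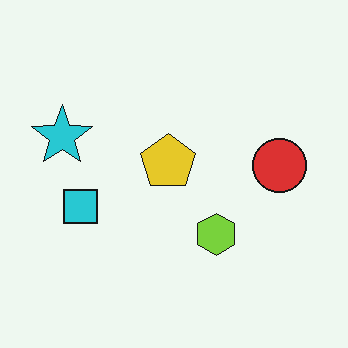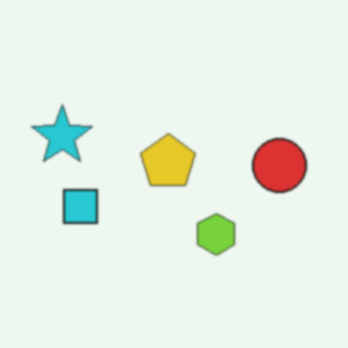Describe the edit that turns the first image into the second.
Given a subtle gaussian blur.

Shape edges and outlines are uniformly softened across the whole image.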